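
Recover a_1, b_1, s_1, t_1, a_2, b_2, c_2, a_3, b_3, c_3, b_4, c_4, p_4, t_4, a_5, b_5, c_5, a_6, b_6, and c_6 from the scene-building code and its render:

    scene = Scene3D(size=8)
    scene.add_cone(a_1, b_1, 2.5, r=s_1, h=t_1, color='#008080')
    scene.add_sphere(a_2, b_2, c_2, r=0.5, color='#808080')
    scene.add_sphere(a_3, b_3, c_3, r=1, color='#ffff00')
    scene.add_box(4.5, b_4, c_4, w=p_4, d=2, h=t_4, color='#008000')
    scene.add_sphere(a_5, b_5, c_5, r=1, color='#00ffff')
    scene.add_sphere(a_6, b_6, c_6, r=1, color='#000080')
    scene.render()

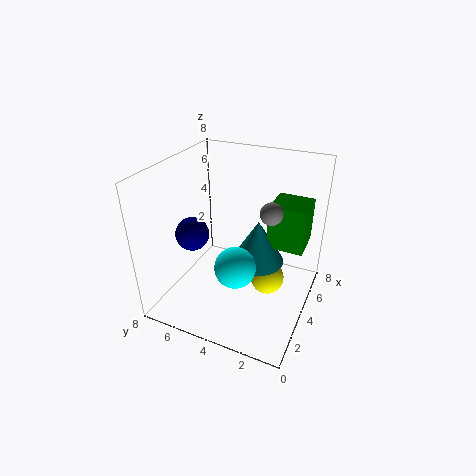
a_1 = 4.5, b_1 = 3, s_1 = 1.5, t_1 = 2.5, a_2 = 2, b_2 = 1.5, c_2 = 7, a_3 = 5, b_3 = 2.5, c_3 = 1, b_4 = 0.5, c_4 = 3.5, p_4 = 2, t_4 = 2.5, a_5 = 1.5, b_5 = 3, c_5 = 4, a_6 = 4, b_6 = 7, c_6 = 3.5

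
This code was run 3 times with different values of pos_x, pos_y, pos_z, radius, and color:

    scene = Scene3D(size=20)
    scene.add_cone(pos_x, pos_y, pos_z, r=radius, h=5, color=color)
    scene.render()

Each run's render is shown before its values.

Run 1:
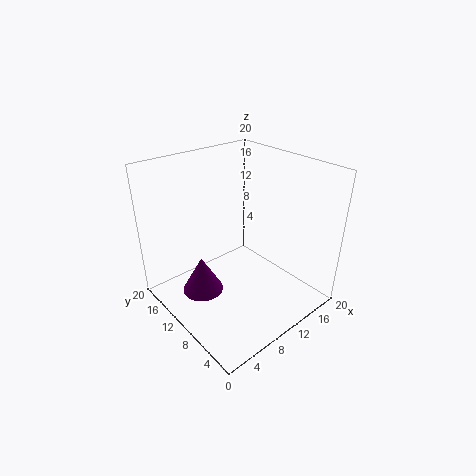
pos_x = 4.25; pos_y = 10.75; pos_z = 3.75; radius = 2.75; color = 'purple'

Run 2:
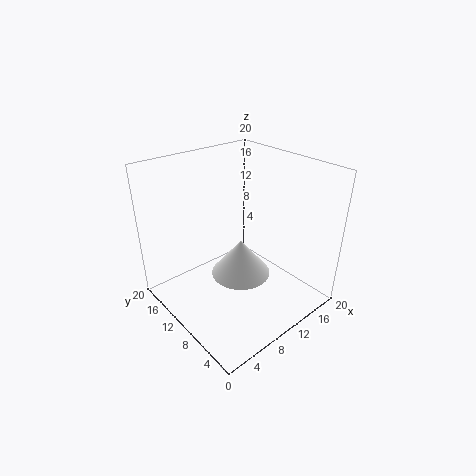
pos_x = 9; pos_y = 8.25; pos_z = 5.75; radius = 4; color = 'white'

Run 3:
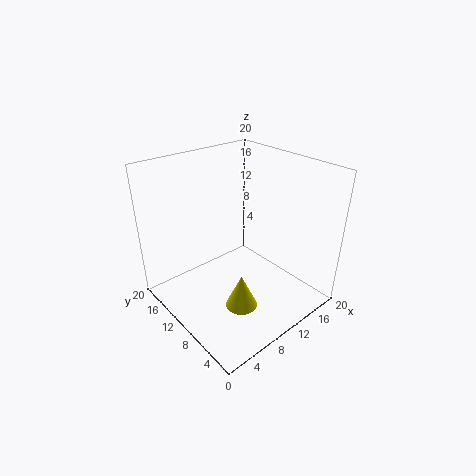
pos_x = 8.5; pos_y = 7.5; pos_z = 0.5; radius = 2.25; color = 'yellow'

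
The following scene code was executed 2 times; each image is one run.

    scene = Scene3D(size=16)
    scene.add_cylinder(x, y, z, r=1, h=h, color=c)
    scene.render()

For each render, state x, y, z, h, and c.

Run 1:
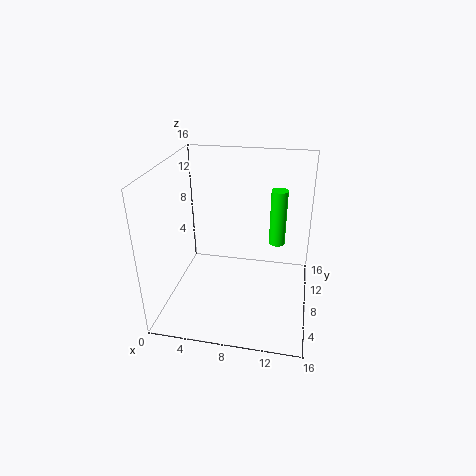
x = 12; y = 13; z = 5; h = 7; c = 'lime'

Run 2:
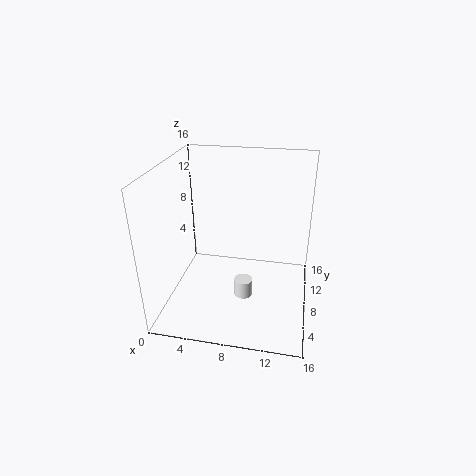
x = 9; y = 6; z = 2; h = 2; c = 'white'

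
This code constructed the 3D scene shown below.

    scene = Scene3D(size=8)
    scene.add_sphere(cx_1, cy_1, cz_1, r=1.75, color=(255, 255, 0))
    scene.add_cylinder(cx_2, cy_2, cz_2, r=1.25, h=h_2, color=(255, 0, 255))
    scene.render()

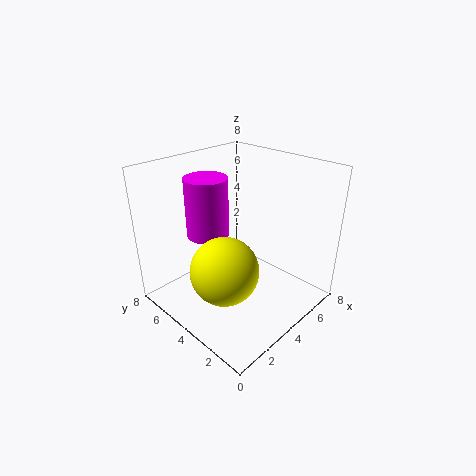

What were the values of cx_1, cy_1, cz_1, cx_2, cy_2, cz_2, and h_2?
cx_1 = 2
cy_1 = 3
cz_1 = 3.25
cx_2 = 3.75
cy_2 = 6.25
cz_2 = 3.5
h_2 = 3.5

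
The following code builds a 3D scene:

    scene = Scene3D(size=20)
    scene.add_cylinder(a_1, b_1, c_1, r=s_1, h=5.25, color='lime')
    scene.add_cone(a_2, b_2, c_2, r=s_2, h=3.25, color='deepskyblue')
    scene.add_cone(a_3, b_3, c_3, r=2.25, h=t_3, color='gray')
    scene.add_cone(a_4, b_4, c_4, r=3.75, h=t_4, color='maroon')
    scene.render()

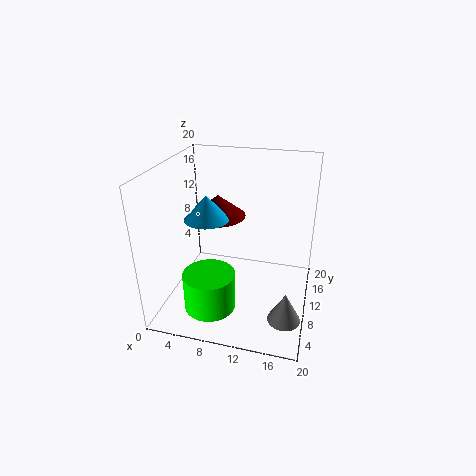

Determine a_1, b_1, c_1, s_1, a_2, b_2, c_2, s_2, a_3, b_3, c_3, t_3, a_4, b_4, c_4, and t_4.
a_1 = 7.25
b_1 = 5.25
c_1 = 1.5
s_1 = 3.5
a_2 = 6.25
b_2 = 8.25
c_2 = 13.25
s_2 = 3
a_3 = 17.5
b_3 = 6.25
c_3 = 0.25
t_3 = 4.25
a_4 = 7
b_4 = 10.75
c_4 = 12.75
t_4 = 3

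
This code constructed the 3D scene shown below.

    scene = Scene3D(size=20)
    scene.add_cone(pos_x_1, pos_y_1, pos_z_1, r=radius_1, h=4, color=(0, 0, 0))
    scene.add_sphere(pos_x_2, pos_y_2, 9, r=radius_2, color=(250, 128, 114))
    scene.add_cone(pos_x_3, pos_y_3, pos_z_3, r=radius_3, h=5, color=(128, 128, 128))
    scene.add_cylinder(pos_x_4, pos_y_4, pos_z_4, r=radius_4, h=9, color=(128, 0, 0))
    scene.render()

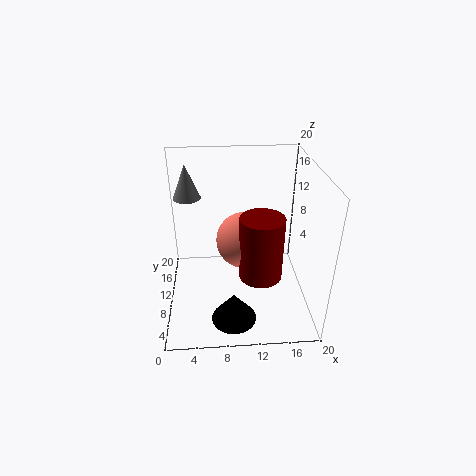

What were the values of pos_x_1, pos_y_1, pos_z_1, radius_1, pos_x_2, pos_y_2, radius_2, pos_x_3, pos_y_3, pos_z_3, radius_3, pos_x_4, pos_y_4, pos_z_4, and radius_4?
pos_x_1 = 9; pos_y_1 = 4; pos_z_1 = 1; radius_1 = 3; pos_x_2 = 11; pos_y_2 = 11; radius_2 = 4; pos_x_3 = 3; pos_y_3 = 15; pos_z_3 = 14; radius_3 = 2; pos_x_4 = 13; pos_y_4 = 8; pos_z_4 = 5; radius_4 = 3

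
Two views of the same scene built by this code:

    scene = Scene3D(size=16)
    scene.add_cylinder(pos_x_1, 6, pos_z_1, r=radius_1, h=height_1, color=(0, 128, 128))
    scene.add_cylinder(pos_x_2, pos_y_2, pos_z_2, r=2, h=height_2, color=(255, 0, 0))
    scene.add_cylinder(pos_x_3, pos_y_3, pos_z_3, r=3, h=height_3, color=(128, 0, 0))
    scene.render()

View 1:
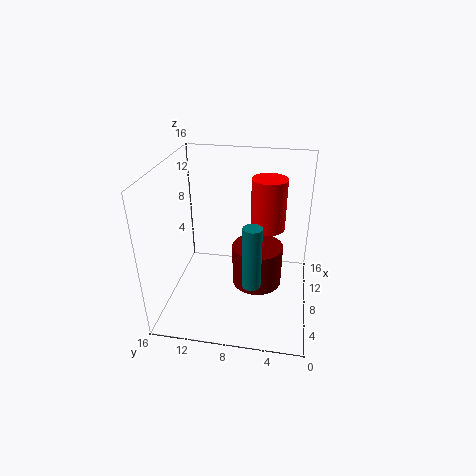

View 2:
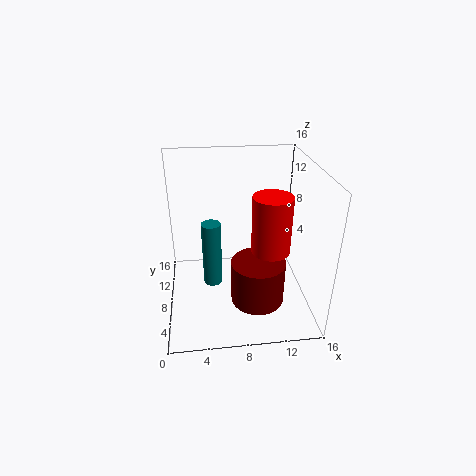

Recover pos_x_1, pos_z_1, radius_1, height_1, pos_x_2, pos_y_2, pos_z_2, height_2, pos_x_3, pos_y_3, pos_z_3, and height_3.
pos_x_1 = 5
pos_z_1 = 4
radius_1 = 1
height_1 = 7
pos_x_2 = 11
pos_y_2 = 5
pos_z_2 = 8
height_2 = 6
pos_x_3 = 10
pos_y_3 = 6
pos_z_3 = 1
height_3 = 5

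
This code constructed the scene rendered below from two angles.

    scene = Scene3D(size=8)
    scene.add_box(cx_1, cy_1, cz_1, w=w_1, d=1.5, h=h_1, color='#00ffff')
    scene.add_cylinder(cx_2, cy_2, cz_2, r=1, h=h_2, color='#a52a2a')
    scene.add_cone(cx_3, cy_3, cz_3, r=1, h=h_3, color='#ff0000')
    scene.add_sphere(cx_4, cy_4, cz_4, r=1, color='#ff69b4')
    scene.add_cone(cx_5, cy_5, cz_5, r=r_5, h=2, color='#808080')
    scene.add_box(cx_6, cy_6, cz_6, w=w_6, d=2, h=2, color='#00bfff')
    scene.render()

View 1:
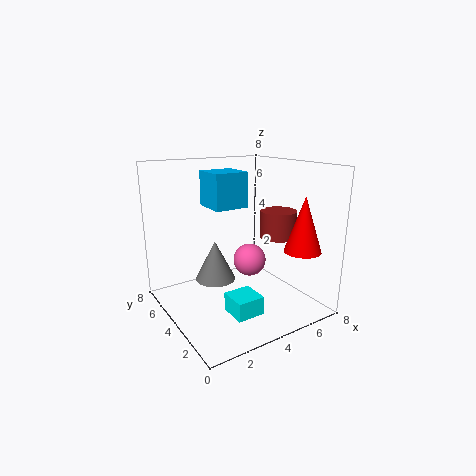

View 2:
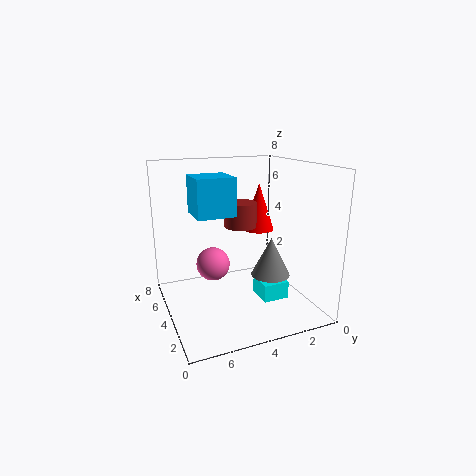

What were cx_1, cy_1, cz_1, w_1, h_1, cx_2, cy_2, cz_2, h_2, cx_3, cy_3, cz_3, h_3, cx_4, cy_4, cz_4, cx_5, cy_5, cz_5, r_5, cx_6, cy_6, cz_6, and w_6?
cx_1 = 2.5, cy_1 = 1.5, cz_1 = 0.5, w_1 = 1.5, h_1 = 1, cx_2 = 6, cy_2 = 3, cz_2 = 4, h_2 = 1.5, cx_3 = 6.5, cy_3 = 1.5, cz_3 = 3.5, h_3 = 3, cx_4 = 5.5, cy_4 = 5, cz_4 = 2, cx_5 = 2, cy_5 = 3, cz_5 = 2.5, r_5 = 1, cx_6 = 3, cy_6 = 4.5, cz_6 = 5.5, w_6 = 2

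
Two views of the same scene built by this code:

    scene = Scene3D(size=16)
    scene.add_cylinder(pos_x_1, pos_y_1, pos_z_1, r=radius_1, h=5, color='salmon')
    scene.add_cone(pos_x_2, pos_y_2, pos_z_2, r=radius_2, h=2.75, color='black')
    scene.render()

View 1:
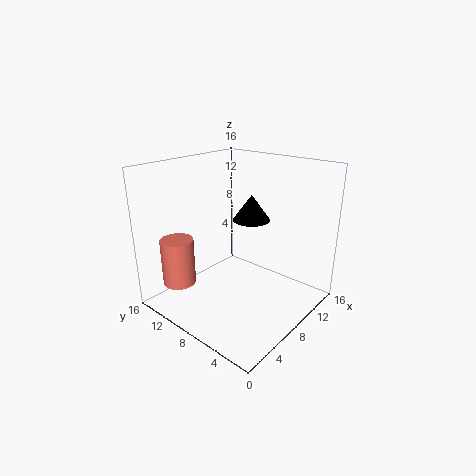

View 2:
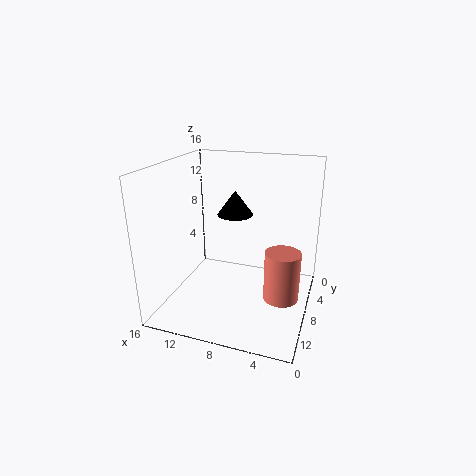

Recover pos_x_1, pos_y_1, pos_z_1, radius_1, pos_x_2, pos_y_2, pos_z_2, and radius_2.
pos_x_1 = 2.25
pos_y_1 = 11.5
pos_z_1 = 3.75
radius_1 = 1.75
pos_x_2 = 8.75
pos_y_2 = 6.75
pos_z_2 = 10.25
radius_2 = 2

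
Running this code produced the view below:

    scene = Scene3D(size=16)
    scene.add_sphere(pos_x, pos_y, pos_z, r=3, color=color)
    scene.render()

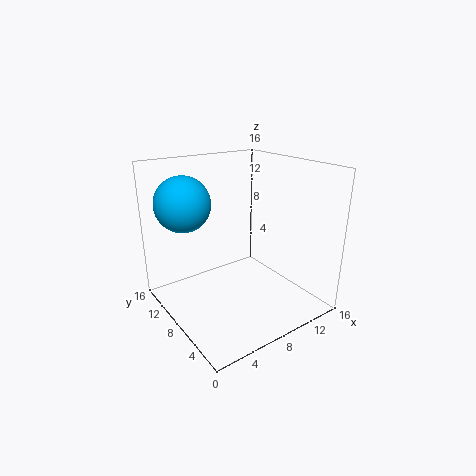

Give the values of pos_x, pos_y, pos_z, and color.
pos_x = 3
pos_y = 11
pos_z = 12
color = 'deepskyblue'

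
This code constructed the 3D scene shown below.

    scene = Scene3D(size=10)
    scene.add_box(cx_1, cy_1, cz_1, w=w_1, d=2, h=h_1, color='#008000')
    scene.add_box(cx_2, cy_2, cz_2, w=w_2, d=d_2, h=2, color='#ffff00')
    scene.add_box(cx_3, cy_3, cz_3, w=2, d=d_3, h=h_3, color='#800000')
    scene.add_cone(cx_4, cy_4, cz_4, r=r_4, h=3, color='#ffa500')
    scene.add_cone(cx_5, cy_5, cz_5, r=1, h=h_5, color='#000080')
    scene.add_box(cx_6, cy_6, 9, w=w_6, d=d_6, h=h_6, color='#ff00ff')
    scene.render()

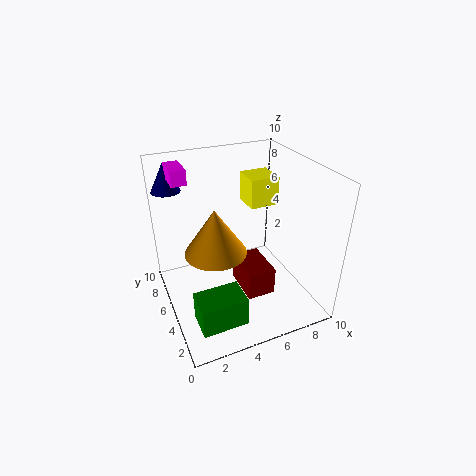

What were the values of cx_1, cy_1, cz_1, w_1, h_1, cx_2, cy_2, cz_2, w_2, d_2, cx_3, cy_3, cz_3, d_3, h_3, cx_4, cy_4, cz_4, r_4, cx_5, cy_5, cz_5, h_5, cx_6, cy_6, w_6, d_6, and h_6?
cx_1 = 1
cy_1 = 1
cz_1 = 1
w_1 = 3
h_1 = 2
cx_2 = 6
cy_2 = 5
cz_2 = 7
w_2 = 2
d_2 = 2
cx_3 = 5
cy_3 = 3
cz_3 = 1
d_3 = 3
h_3 = 2
cx_4 = 3
cy_4 = 4
cz_4 = 5
r_4 = 2
cx_5 = 1
cy_5 = 8
cz_5 = 8
h_5 = 2
cx_6 = 1
cy_6 = 6
w_6 = 1
d_6 = 2
h_6 = 1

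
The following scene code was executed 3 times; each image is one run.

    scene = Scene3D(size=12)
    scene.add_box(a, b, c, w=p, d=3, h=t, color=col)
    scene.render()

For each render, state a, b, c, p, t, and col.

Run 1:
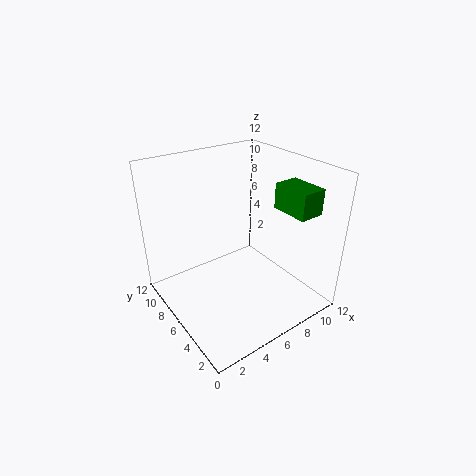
a = 8, b = 1, c = 9, p = 2, t = 2, col = 'green'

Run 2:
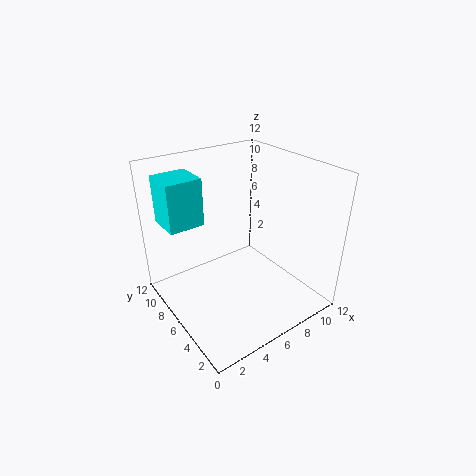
a = 1, b = 8, c = 7, p = 3, t = 4, col = 'cyan'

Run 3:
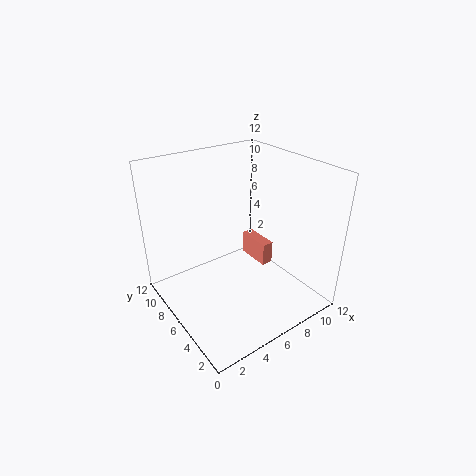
a = 8, b = 5, c = 3, p = 1, t = 2, col = 'salmon'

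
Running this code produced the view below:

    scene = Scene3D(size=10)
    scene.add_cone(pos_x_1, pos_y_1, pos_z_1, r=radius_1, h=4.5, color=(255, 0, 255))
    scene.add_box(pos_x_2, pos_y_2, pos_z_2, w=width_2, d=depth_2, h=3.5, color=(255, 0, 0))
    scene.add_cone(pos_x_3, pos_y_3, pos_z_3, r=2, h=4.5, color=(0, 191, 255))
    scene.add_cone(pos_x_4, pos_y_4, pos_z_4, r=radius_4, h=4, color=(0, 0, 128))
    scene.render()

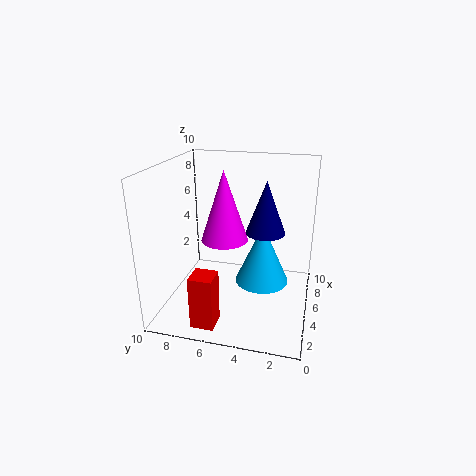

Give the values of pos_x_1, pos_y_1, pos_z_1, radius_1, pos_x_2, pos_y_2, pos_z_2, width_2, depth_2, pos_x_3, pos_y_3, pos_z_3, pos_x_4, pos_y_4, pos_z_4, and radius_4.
pos_x_1 = 3.5; pos_y_1 = 5.5; pos_z_1 = 5.5; radius_1 = 1.5; pos_x_2 = 0.5; pos_y_2 = 5.5; pos_z_2 = 0.5; width_2 = 1.5; depth_2 = 1.5; pos_x_3 = 6.5; pos_y_3 = 3.5; pos_z_3 = 1; pos_x_4 = 7.5; pos_y_4 = 3.5; pos_z_4 = 4.5; radius_4 = 1.5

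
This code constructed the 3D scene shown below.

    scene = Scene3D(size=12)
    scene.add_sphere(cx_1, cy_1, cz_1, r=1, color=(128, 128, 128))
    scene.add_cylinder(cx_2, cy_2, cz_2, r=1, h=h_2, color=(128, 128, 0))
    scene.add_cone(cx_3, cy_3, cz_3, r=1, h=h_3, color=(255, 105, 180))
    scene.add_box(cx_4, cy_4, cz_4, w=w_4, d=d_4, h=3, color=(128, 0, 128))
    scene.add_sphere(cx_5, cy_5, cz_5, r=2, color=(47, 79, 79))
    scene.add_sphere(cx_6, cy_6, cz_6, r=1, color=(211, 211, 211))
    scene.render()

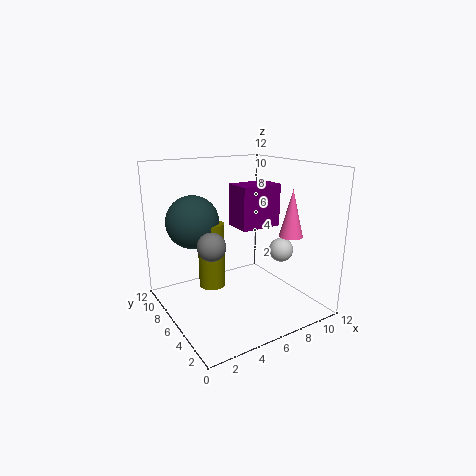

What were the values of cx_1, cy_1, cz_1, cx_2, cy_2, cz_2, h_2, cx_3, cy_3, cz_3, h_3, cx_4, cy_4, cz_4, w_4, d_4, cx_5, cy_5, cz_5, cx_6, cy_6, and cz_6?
cx_1 = 2
cy_1 = 3
cz_1 = 7
cx_2 = 3
cy_2 = 5
cz_2 = 3
h_2 = 5
cx_3 = 10
cy_3 = 4
cz_3 = 6
h_3 = 4
cx_4 = 4
cy_4 = 2
cz_4 = 8
w_4 = 3
d_4 = 2
cx_5 = 2
cy_5 = 6
cz_5 = 8
cx_6 = 9
cy_6 = 4
cz_6 = 5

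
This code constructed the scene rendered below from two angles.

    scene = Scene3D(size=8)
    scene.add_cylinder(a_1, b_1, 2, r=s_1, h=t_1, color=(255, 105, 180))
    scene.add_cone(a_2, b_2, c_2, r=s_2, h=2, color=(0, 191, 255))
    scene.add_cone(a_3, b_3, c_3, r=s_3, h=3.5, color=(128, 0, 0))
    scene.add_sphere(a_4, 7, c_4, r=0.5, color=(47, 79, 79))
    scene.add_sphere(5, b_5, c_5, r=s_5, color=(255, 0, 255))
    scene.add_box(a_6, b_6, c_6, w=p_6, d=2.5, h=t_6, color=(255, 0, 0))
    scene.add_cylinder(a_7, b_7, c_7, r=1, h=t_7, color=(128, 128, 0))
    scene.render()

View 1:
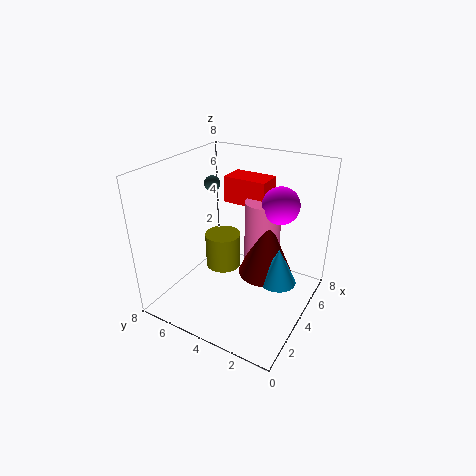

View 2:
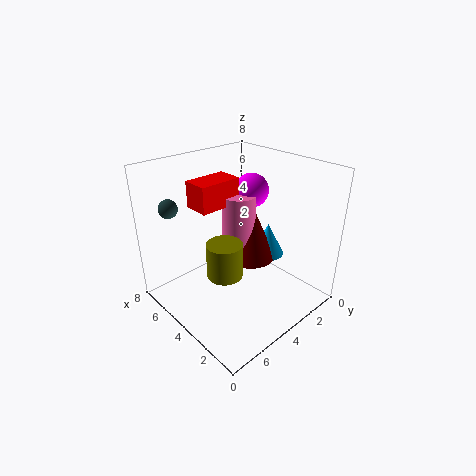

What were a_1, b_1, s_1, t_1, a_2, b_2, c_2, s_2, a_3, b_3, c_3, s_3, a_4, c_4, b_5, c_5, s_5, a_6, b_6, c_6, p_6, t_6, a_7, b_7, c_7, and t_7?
a_1 = 5; b_1 = 3; s_1 = 1; t_1 = 4; a_2 = 4; b_2 = 1.5; c_2 = 2; s_2 = 1; a_3 = 4.5; b_3 = 2.5; c_3 = 2; s_3 = 1.5; a_4 = 6; c_4 = 6; b_5 = 2; c_5 = 6; s_5 = 1; a_6 = 5; b_6 = 3; c_6 = 5.5; p_6 = 1.5; t_6 = 1.5; a_7 = 4; b_7 = 5; c_7 = 2; t_7 = 2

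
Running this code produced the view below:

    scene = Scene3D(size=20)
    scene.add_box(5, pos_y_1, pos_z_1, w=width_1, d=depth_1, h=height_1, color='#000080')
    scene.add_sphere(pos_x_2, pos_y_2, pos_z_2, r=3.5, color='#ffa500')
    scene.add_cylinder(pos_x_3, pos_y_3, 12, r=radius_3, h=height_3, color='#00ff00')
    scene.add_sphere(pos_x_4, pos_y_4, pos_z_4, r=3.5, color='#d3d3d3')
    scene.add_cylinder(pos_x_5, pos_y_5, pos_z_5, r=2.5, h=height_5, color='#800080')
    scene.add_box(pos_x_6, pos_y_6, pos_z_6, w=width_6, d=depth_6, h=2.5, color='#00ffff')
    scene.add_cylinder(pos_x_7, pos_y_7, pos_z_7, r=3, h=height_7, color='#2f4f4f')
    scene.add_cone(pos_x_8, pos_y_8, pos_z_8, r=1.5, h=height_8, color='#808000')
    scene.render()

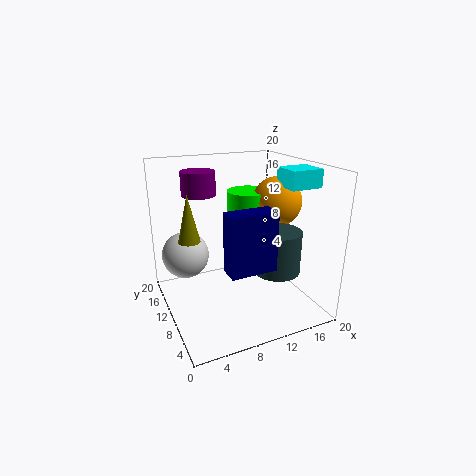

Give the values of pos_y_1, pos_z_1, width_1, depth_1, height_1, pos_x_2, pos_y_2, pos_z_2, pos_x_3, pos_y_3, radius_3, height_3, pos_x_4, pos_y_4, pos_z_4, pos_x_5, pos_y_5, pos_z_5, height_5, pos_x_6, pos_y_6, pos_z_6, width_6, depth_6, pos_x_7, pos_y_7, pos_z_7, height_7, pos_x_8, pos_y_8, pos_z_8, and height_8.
pos_y_1 = 0.5; pos_z_1 = 9.5; width_1 = 5.5; depth_1 = 2.5; height_1 = 7; pos_x_2 = 16; pos_y_2 = 10; pos_z_2 = 14.5; pos_x_3 = 12.5; pos_y_3 = 12; radius_3 = 3; height_3 = 4; pos_x_4 = 4; pos_y_4 = 16; pos_z_4 = 6; pos_x_5 = 6.5; pos_y_5 = 16; pos_z_5 = 15; height_5 = 3.5; pos_x_6 = 15.5; pos_y_6 = 5.5; pos_z_6 = 17; width_6 = 4.5; depth_6 = 4; pos_x_7 = 13; pos_y_7 = 4.5; pos_z_7 = 7; height_7 = 5.5; pos_x_8 = 3.5; pos_y_8 = 11.5; pos_z_8 = 10; height_8 = 6.5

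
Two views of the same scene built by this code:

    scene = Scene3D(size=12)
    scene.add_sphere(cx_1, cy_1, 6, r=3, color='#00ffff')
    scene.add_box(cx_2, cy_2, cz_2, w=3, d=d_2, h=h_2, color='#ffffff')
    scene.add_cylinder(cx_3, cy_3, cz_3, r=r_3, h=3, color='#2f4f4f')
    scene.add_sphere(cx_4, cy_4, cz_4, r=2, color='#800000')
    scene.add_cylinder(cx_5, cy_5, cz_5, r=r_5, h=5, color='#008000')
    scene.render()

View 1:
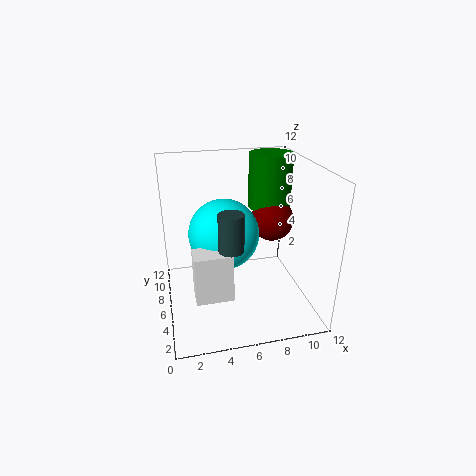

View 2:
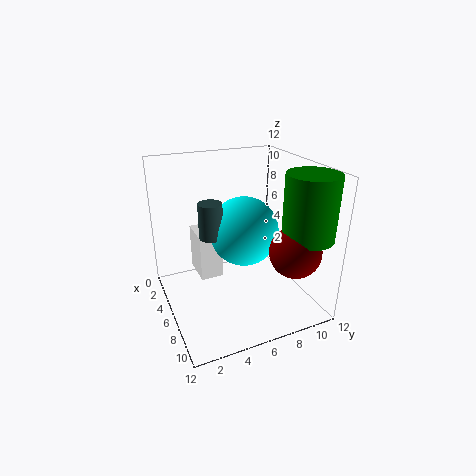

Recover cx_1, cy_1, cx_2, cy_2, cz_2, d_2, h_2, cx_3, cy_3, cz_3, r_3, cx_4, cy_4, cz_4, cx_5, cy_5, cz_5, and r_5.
cx_1 = 5
cy_1 = 7
cx_2 = 2
cy_2 = 3
cz_2 = 2
d_2 = 2
h_2 = 4
cx_3 = 5
cy_3 = 4
cz_3 = 6
r_3 = 1
cx_4 = 10
cy_4 = 9
cz_4 = 6
cx_5 = 10
cy_5 = 10
cz_5 = 7
r_5 = 2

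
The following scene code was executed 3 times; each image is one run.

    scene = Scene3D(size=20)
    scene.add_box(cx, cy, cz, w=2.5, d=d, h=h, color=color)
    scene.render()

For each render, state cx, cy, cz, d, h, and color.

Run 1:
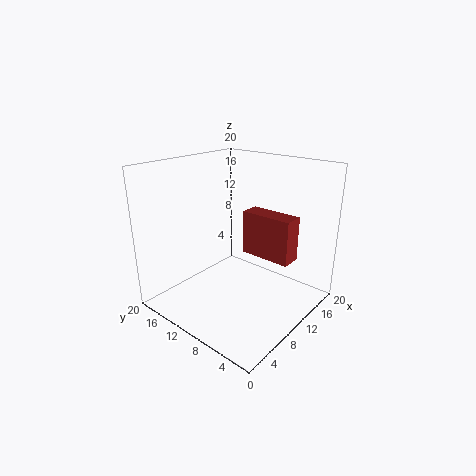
cx = 8, cy = 1, cz = 9.5, d = 6.5, h = 5.5, color = 'brown'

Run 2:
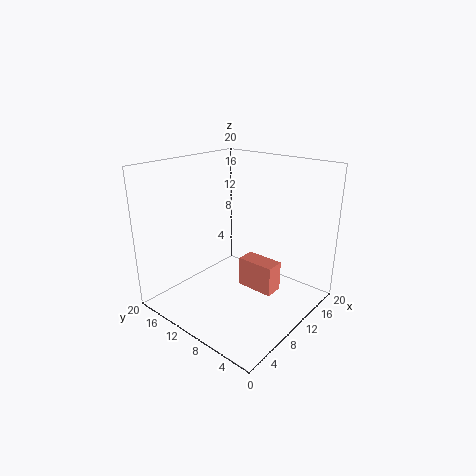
cx = 8.5, cy = 3.5, cz = 4, d = 5, h = 4, color = 'salmon'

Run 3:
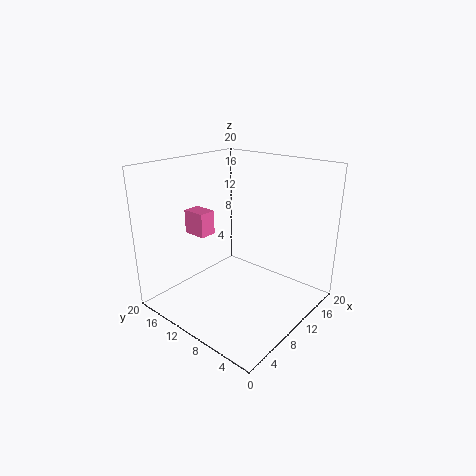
cx = 7.5, cy = 14.5, cz = 9.5, d = 3.5, h = 3.5, color = 'hotpink'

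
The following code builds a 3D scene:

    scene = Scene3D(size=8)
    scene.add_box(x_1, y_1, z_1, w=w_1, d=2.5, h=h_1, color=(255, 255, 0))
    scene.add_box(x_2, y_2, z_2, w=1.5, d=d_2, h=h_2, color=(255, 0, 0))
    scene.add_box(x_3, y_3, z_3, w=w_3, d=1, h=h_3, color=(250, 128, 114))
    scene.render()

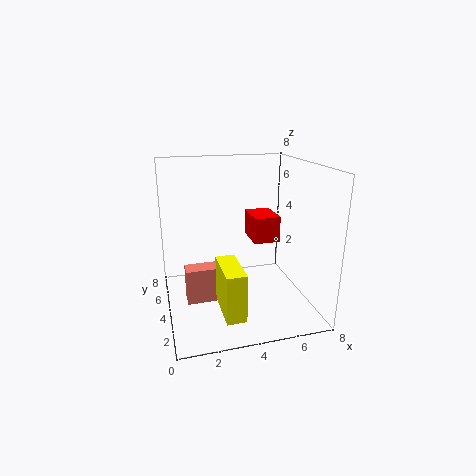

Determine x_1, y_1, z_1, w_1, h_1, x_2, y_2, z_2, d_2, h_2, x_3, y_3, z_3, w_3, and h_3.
x_1 = 2.5
y_1 = 0.5
z_1 = 1
w_1 = 1
h_1 = 2.5
x_2 = 5
y_2 = 4
z_2 = 3.5
d_2 = 2
h_2 = 1.5
x_3 = 1
y_3 = 3.5
z_3 = 0.5
w_3 = 2
h_3 = 2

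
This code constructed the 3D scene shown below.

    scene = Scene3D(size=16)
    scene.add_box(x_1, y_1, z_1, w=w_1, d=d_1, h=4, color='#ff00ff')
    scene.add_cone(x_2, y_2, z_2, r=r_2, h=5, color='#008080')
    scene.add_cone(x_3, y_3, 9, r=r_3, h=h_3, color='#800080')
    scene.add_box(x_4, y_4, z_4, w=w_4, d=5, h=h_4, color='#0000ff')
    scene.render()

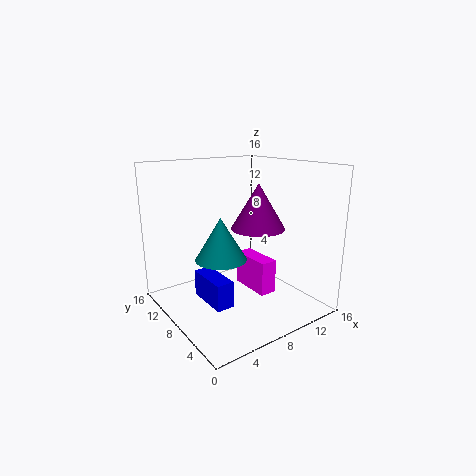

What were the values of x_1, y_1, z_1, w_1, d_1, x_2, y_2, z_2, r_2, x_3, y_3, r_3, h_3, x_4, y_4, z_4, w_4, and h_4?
x_1 = 10
y_1 = 6
z_1 = 1
w_1 = 2
d_1 = 5
x_2 = 7
y_2 = 10
z_2 = 5
r_2 = 3
x_3 = 10
y_3 = 7
r_3 = 3
h_3 = 5
x_4 = 4
y_4 = 6
z_4 = 1
w_4 = 2
h_4 = 3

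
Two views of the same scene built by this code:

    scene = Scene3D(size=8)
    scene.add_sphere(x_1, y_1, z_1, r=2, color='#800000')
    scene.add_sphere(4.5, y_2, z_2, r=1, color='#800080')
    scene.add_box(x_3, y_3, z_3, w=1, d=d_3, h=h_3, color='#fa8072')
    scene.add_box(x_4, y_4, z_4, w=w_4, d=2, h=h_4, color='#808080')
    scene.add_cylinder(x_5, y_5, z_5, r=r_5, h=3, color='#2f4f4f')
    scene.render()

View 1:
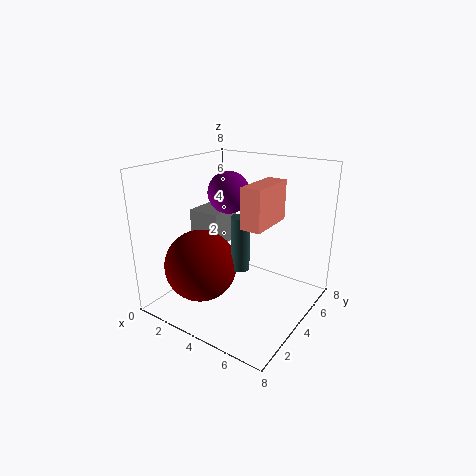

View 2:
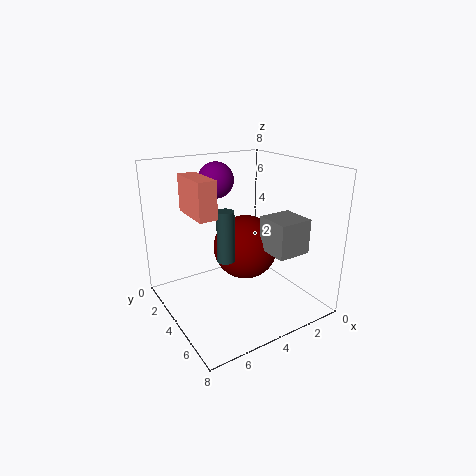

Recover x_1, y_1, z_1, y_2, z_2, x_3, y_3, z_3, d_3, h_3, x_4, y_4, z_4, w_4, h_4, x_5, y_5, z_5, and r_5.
x_1 = 2.5; y_1 = 2.5; z_1 = 2.5; y_2 = 2.5; z_2 = 7; x_3 = 5.5; y_3 = 2; z_3 = 5.5; d_3 = 2.5; h_3 = 2; x_4 = 0.5; y_4 = 4; z_4 = 3; w_4 = 2; h_4 = 2; x_5 = 4.5; y_5 = 3.5; z_5 = 2.5; r_5 = 0.5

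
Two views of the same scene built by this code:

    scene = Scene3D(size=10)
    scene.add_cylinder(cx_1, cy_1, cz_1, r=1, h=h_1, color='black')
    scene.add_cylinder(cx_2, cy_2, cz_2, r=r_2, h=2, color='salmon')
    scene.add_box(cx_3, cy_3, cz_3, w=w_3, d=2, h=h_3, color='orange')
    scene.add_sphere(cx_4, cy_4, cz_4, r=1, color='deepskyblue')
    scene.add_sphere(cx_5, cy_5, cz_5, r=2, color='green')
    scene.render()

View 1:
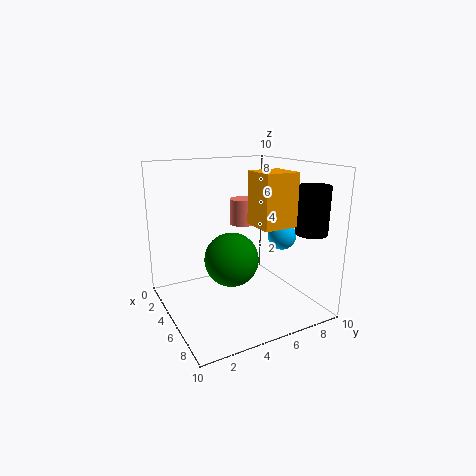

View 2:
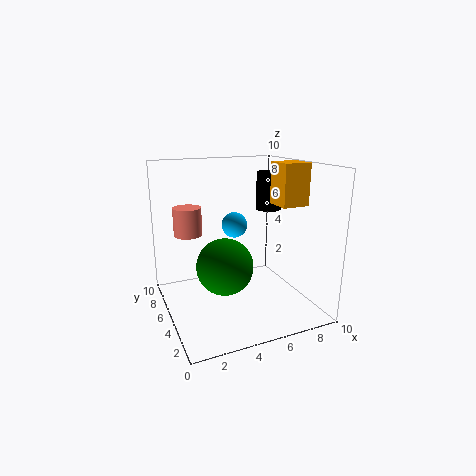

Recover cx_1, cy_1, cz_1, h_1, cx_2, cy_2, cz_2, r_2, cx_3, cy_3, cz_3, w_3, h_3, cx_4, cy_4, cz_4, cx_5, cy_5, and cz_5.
cx_1 = 9; cy_1 = 8; cz_1 = 6; h_1 = 3; cx_2 = 2; cy_2 = 7; cz_2 = 5; r_2 = 1; cx_3 = 8; cy_3 = 4; cz_3 = 7; w_3 = 2; h_3 = 3; cx_4 = 6; cy_4 = 8; cz_4 = 5; cx_5 = 4; cy_5 = 5; cz_5 = 3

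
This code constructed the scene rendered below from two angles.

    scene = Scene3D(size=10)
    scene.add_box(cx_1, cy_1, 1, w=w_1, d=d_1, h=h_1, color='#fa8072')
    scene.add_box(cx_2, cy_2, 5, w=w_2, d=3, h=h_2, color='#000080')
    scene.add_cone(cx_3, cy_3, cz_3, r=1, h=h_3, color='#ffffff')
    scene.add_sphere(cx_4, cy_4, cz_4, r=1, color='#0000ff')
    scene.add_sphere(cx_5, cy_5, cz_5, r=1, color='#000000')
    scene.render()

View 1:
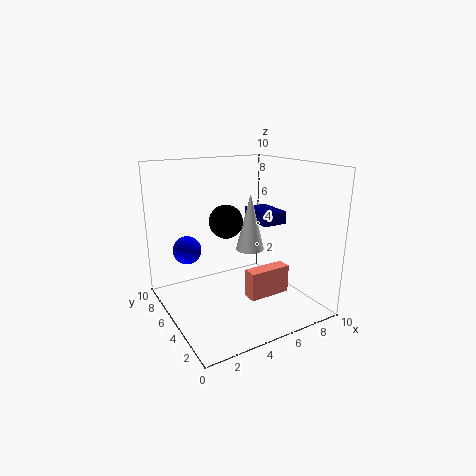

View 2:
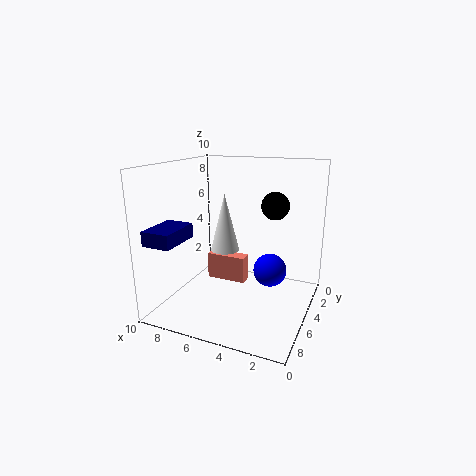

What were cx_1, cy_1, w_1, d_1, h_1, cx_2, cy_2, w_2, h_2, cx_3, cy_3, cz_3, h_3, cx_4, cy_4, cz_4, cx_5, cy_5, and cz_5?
cx_1 = 5
cy_1 = 3
w_1 = 3
d_1 = 1
h_1 = 2
cx_2 = 8
cy_2 = 6
w_2 = 2
h_2 = 1
cx_3 = 6
cy_3 = 5
cz_3 = 4
h_3 = 4
cx_4 = 2
cy_4 = 7
cz_4 = 4
cx_5 = 3
cy_5 = 3
cz_5 = 7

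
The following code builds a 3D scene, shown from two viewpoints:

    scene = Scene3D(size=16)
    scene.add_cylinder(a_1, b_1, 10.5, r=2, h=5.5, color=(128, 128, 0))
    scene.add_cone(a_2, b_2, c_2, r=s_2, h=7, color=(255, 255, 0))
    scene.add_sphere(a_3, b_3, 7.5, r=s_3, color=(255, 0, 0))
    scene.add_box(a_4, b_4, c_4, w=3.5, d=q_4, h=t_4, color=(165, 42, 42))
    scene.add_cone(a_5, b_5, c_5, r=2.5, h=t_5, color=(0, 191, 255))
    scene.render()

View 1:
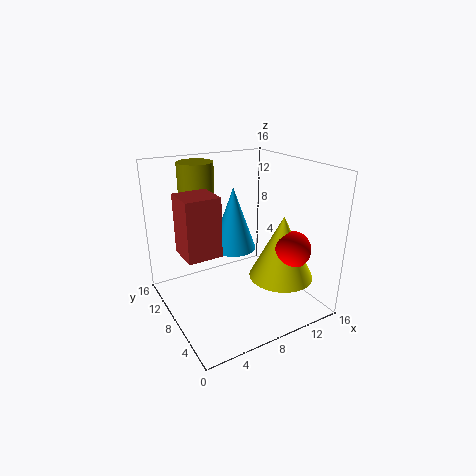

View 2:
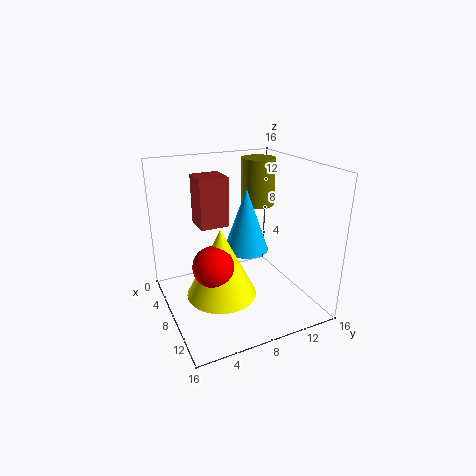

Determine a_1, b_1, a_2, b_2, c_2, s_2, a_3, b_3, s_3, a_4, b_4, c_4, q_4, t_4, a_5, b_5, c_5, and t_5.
a_1 = 5; b_1 = 12; a_2 = 11.5; b_2 = 4.5; c_2 = 4; s_2 = 3.5; a_3 = 12; b_3 = 3.5; s_3 = 2; a_4 = 1; b_4 = 5; c_4 = 8; q_4 = 3.5; t_4 = 6; a_5 = 8; b_5 = 9; c_5 = 6.5; t_5 = 7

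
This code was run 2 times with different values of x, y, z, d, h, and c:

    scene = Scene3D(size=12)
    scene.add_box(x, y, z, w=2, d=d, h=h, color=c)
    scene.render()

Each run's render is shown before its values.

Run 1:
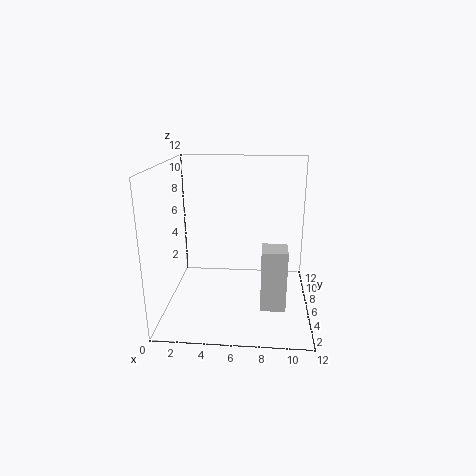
x = 8, y = 3, z = 1, d = 2, h = 5, c = 'lightgray'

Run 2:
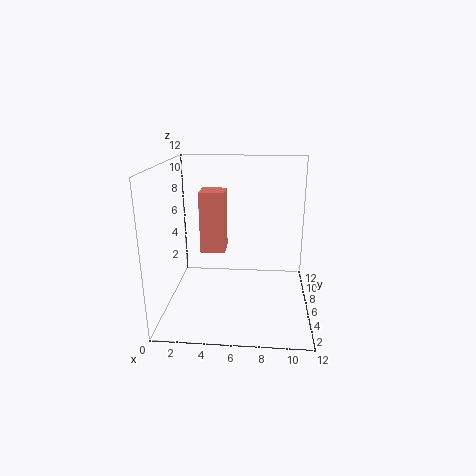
x = 3, y = 5, z = 5, d = 2, h = 5, c = 'salmon'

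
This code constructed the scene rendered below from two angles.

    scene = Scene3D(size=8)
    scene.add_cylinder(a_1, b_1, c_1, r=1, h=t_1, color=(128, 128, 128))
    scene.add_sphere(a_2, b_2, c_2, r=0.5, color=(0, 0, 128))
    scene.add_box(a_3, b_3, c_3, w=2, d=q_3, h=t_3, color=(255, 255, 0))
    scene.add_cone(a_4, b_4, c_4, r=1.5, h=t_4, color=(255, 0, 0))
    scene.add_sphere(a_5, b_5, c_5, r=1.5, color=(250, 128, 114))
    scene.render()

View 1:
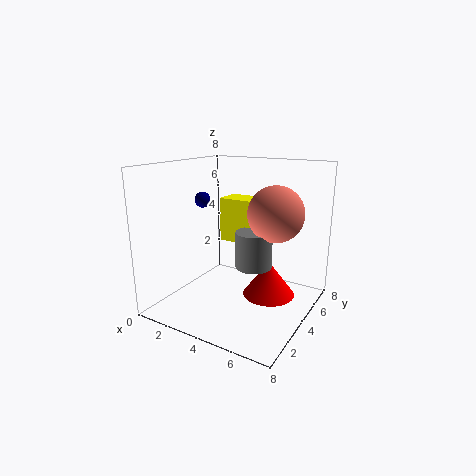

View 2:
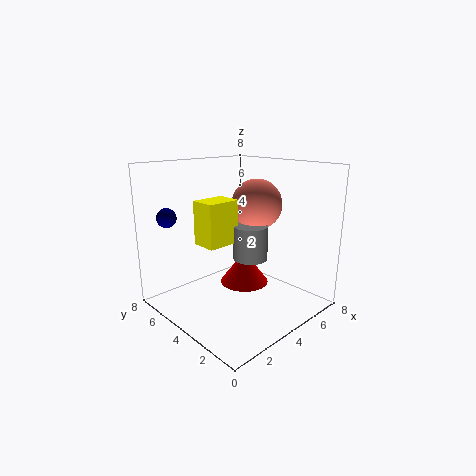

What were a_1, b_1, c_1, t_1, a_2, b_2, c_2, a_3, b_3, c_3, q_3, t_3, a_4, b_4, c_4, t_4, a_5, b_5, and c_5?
a_1 = 5, b_1 = 4, c_1 = 2.5, t_1 = 2, a_2 = 0.5, b_2 = 5.5, c_2 = 5.5, a_3 = 2.5, b_3 = 4.5, c_3 = 3.5, q_3 = 1.5, t_3 = 2.5, a_4 = 5.5, b_4 = 5, c_4 = 0.5, t_4 = 2, a_5 = 6, b_5 = 4.5, c_5 = 5.5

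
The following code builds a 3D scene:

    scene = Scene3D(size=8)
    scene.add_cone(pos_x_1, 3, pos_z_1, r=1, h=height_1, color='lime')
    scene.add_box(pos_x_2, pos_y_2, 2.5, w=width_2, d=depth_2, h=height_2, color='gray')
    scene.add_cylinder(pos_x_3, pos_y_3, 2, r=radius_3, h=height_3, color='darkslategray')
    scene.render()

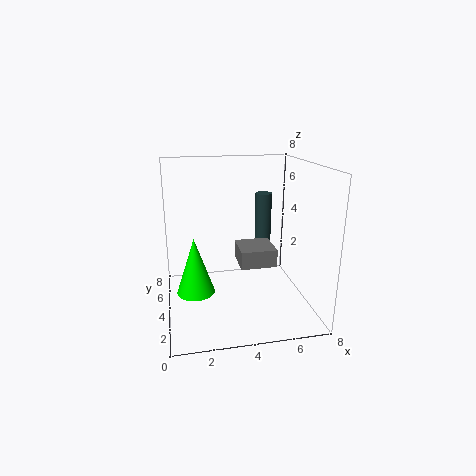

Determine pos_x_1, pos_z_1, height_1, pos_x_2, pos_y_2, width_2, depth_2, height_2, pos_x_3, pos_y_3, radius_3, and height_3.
pos_x_1 = 1.5
pos_z_1 = 1.5
height_1 = 3
pos_x_2 = 4
pos_y_2 = 3
width_2 = 2
depth_2 = 2
height_2 = 1
pos_x_3 = 6
pos_y_3 = 6
radius_3 = 0.5
height_3 = 4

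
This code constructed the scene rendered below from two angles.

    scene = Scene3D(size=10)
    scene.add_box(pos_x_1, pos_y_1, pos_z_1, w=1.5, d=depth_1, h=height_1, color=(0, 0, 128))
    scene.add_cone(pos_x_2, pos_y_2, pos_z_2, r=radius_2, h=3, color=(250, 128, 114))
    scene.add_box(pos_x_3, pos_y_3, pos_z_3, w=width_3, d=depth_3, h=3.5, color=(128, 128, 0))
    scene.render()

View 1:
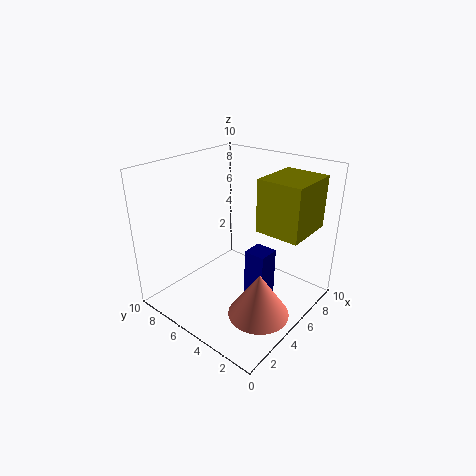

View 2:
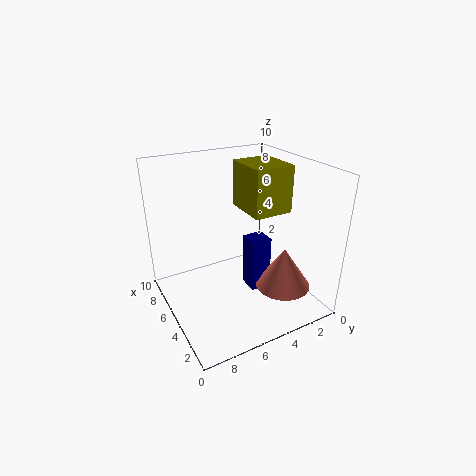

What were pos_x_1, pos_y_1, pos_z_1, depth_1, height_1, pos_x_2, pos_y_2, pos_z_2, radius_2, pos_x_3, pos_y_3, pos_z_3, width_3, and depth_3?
pos_x_1 = 4.5, pos_y_1 = 2.5, pos_z_1 = 0.5, depth_1 = 1.5, height_1 = 4, pos_x_2 = 3.5, pos_y_2 = 2, pos_z_2 = 1, radius_2 = 2, pos_x_3 = 5, pos_y_3 = 0.5, pos_z_3 = 6, width_3 = 3.5, depth_3 = 3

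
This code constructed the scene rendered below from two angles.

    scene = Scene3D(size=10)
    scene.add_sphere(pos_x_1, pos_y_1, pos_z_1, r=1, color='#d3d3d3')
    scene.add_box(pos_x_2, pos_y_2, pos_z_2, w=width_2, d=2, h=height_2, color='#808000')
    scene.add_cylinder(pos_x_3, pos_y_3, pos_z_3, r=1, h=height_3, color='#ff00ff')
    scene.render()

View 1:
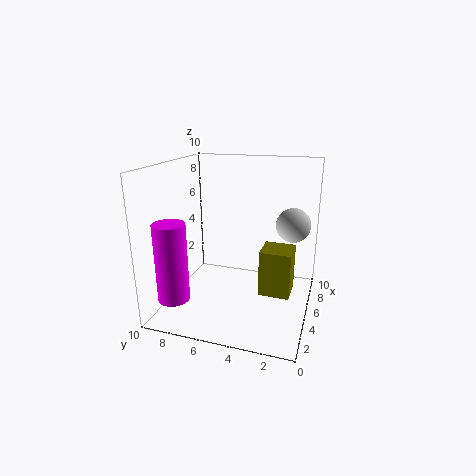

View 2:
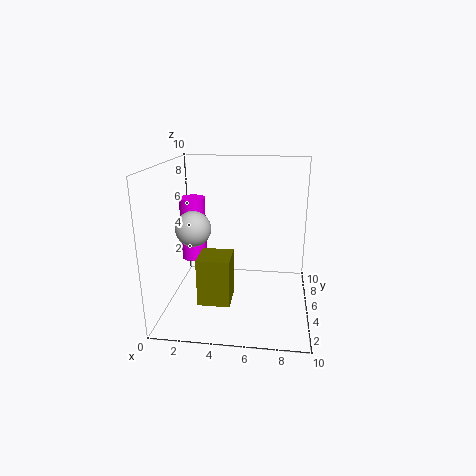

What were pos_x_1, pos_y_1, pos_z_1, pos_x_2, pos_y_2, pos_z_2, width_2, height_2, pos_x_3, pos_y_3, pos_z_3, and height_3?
pos_x_1 = 3, pos_y_1 = 1, pos_z_1 = 7, pos_x_2 = 3, pos_y_2 = 1, pos_z_2 = 2, width_2 = 2, height_2 = 3, pos_x_3 = 1, pos_y_3 = 8, pos_z_3 = 2, height_3 = 5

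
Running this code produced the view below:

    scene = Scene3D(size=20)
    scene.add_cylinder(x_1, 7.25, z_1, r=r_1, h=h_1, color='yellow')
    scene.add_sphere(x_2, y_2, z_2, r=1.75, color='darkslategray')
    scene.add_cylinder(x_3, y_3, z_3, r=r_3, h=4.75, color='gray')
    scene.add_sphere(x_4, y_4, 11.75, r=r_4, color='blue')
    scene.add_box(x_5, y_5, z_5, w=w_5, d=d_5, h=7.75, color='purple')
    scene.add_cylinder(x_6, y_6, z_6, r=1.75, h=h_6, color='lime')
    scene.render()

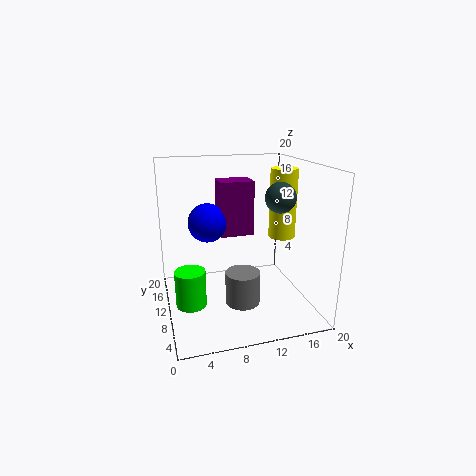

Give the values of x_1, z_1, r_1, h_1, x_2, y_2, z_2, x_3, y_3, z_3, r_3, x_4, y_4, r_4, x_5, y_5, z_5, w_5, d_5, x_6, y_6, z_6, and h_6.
x_1 = 15.25; z_1 = 10.75; r_1 = 1.75; h_1 = 9; x_2 = 12.75; y_2 = 2.5; z_2 = 17.25; x_3 = 10.5; y_3 = 9.25; z_3 = 0.25; r_3 = 2.5; x_4 = 6.25; y_4 = 12.5; r_4 = 2.75; x_5 = 8; y_5 = 11.25; z_5 = 9.75; w_5 = 4.75; d_5 = 3.75; x_6 = 2.25; y_6 = 2.75; z_6 = 5.25; h_6 = 4.25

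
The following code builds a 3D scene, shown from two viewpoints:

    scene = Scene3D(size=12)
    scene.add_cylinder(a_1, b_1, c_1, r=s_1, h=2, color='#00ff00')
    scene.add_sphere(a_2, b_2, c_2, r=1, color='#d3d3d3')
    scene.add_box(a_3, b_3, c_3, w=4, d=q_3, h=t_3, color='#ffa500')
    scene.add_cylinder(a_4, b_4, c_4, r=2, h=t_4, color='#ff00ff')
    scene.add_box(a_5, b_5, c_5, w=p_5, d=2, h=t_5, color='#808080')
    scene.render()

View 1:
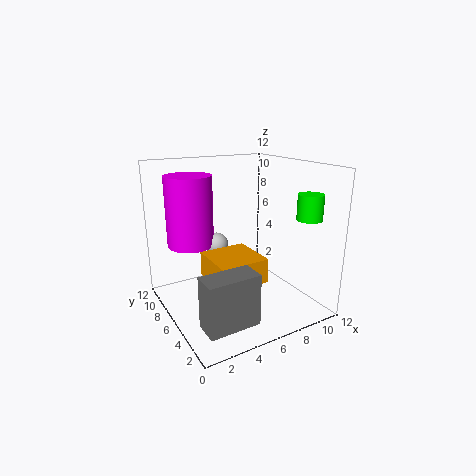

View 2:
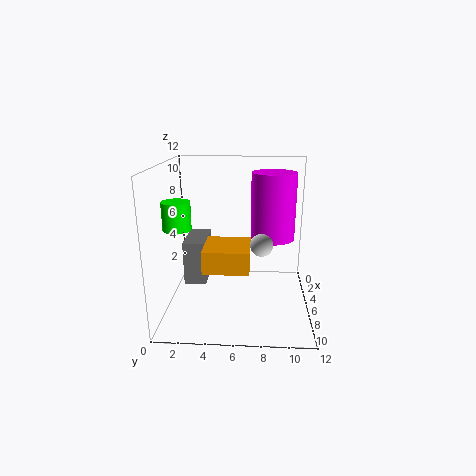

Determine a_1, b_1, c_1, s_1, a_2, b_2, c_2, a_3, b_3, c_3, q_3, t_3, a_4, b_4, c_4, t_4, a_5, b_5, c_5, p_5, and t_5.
a_1 = 10
b_1 = 2
c_1 = 8
s_1 = 1
a_2 = 5
b_2 = 8
c_2 = 5
a_3 = 3
b_3 = 3
c_3 = 3
q_3 = 4
t_3 = 2
a_4 = 3
b_4 = 9
c_4 = 5
t_4 = 6
a_5 = 1
b_5 = 1
c_5 = 1
p_5 = 4
t_5 = 4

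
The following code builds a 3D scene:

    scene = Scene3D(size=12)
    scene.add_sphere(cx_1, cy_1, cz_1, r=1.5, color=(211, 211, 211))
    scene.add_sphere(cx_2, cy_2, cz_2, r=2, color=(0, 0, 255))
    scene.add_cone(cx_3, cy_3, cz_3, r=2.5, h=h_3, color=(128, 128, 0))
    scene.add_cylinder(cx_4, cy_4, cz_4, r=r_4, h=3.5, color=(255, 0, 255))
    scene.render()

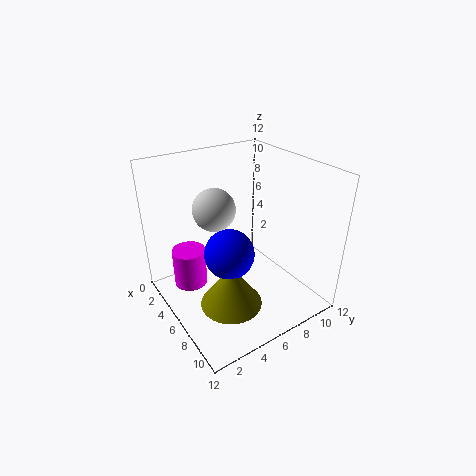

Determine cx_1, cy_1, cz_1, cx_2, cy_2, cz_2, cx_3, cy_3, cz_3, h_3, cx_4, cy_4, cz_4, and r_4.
cx_1 = 7.5; cy_1 = 3; cz_1 = 10; cx_2 = 7; cy_2 = 4.5; cz_2 = 5.5; cx_3 = 8; cy_3 = 4; cz_3 = 1.5; h_3 = 3.5; cx_4 = 2.5; cy_4 = 3; cz_4 = 0.5; r_4 = 1.5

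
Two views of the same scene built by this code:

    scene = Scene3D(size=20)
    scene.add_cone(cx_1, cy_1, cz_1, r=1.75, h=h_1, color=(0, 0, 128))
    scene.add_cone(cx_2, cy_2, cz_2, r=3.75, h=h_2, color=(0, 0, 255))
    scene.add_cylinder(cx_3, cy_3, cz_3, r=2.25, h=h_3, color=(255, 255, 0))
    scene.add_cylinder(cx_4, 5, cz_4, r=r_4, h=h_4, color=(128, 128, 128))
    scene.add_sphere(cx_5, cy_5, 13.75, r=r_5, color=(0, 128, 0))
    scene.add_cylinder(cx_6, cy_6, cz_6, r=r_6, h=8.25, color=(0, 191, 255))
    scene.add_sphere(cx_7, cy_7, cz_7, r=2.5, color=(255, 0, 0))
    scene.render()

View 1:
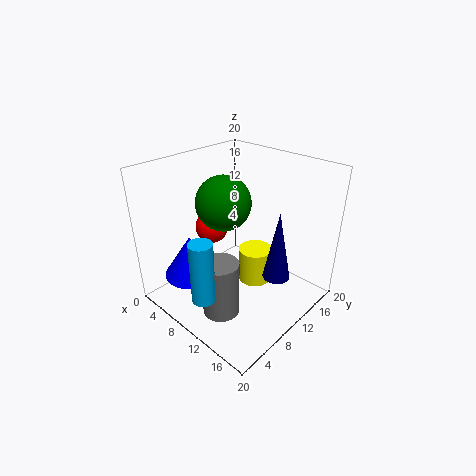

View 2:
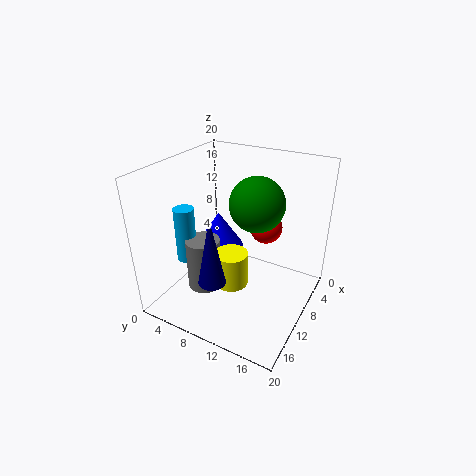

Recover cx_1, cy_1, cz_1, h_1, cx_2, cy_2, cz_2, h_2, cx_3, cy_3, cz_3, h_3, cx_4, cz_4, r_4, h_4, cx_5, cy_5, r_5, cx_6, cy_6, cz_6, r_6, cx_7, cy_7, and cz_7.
cx_1 = 16.75; cy_1 = 10; cz_1 = 7; h_1 = 9; cx_2 = 6.25; cy_2 = 4.5; cz_2 = 5.25; h_2 = 5.75; cx_3 = 12.75; cy_3 = 10.5; cz_3 = 4.5; h_3 = 4.75; cx_4 = 11.5; cz_4 = 1.25; r_4 = 2.5; h_4 = 7.75; cx_5 = 6.25; cy_5 = 11; r_5 = 4; cx_6 = 11.5; cy_6 = 2; cz_6 = 5; r_6 = 1.5; cx_7 = 3.25; cy_7 = 11.25; cz_7 = 8.75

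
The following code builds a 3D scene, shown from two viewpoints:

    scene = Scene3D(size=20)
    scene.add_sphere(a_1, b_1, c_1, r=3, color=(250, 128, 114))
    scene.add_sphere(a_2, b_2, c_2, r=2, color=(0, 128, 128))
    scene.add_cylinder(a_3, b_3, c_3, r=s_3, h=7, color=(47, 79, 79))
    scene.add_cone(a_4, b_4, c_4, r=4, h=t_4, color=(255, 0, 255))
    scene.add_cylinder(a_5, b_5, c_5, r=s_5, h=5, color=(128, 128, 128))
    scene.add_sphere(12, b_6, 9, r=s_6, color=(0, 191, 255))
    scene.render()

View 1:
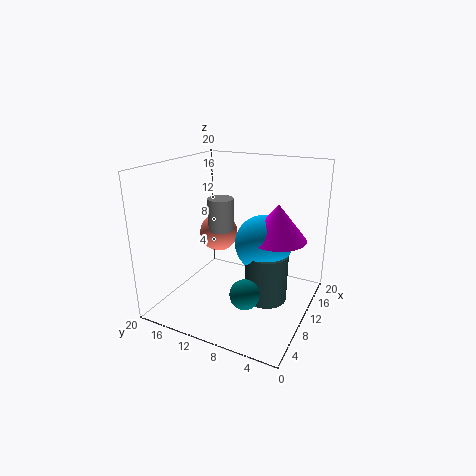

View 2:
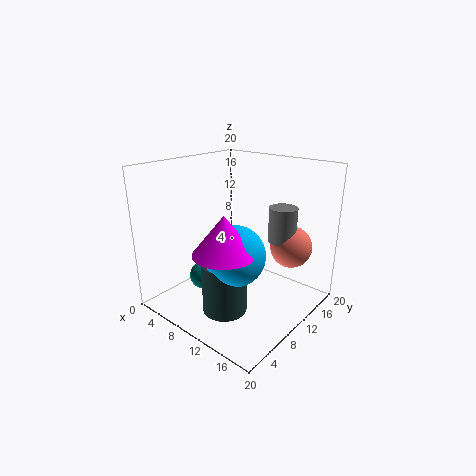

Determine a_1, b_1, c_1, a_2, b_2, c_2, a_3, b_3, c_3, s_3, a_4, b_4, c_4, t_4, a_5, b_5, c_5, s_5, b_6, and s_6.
a_1 = 15, b_1 = 16, c_1 = 8, a_2 = 6, b_2 = 7, c_2 = 4, a_3 = 11, b_3 = 6, c_3 = 1, s_3 = 3, a_4 = 12, b_4 = 5, c_4 = 10, t_4 = 5, a_5 = 14, b_5 = 15, c_5 = 9, s_5 = 2, b_6 = 7, s_6 = 4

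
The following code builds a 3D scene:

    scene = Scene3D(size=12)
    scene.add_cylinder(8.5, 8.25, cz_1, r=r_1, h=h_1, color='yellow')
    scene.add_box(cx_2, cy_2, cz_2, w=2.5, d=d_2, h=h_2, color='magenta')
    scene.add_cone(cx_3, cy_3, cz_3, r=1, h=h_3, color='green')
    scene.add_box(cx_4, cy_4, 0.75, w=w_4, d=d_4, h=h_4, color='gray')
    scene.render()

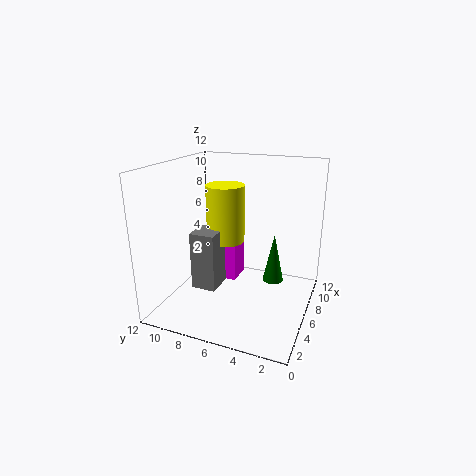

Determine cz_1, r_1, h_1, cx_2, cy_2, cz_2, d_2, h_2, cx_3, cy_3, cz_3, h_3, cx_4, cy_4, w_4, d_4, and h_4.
cz_1 = 4.5, r_1 = 1.75, h_1 = 5.25, cx_2 = 8.25, cy_2 = 7.25, cz_2 = 0.5, d_2 = 2.25, h_2 = 4, cx_3 = 10.25, cy_3 = 4, cz_3 = 0.25, h_3 = 4.75, cx_4 = 5.25, cy_4 = 8, w_4 = 2.5, d_4 = 2.25, h_4 = 5.25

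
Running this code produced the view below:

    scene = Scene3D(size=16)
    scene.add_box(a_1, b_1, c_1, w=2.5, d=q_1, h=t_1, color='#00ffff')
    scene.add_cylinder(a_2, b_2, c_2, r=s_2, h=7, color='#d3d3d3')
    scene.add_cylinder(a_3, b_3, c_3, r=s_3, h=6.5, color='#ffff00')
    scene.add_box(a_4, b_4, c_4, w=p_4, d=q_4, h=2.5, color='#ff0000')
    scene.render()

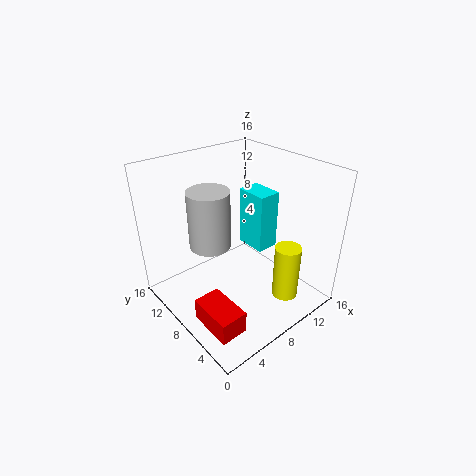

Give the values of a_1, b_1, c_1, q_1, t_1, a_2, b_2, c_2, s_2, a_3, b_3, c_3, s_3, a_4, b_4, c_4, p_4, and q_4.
a_1 = 9.5; b_1 = 6; c_1 = 6.5; q_1 = 3.5; t_1 = 6.5; a_2 = 7; b_2 = 12; c_2 = 5.5; s_2 = 2.5; a_3 = 12; b_3 = 4; c_3 = 0.5; s_3 = 1.5; a_4 = 1.5; b_4 = 2.5; c_4 = 0.5; p_4 = 3; q_4 = 5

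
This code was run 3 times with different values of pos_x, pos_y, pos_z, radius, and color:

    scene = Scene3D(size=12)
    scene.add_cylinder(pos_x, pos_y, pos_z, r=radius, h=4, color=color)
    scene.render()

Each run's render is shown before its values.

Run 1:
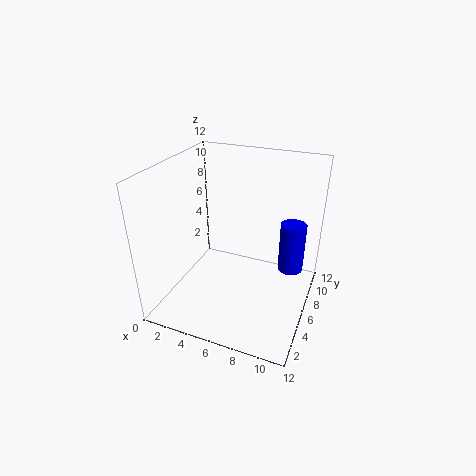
pos_x = 10.5, pos_y = 6.25, pos_z = 4, radius = 1, color = 'blue'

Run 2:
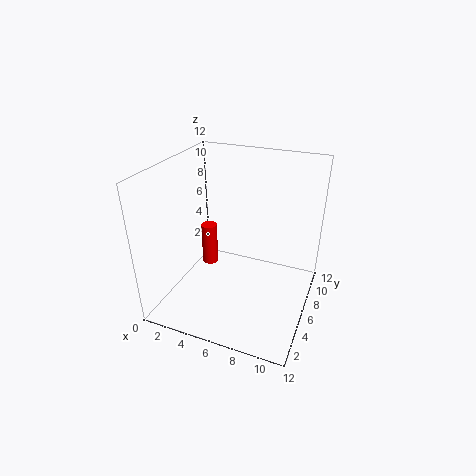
pos_x = 2, pos_y = 8.5, pos_z = 1.25, radius = 0.75, color = 'red'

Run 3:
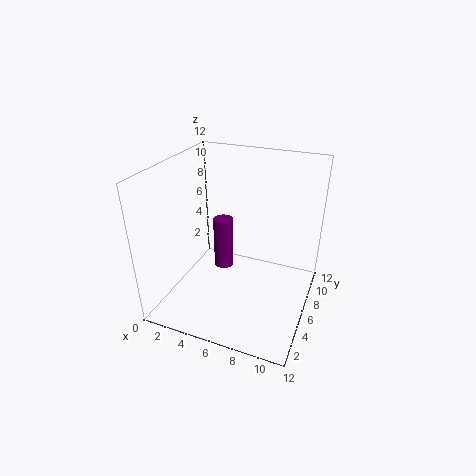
pos_x = 5.5, pos_y = 4.25, pos_z = 4.5, radius = 0.75, color = 'purple'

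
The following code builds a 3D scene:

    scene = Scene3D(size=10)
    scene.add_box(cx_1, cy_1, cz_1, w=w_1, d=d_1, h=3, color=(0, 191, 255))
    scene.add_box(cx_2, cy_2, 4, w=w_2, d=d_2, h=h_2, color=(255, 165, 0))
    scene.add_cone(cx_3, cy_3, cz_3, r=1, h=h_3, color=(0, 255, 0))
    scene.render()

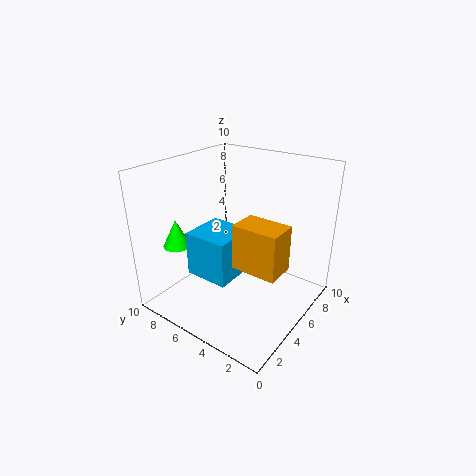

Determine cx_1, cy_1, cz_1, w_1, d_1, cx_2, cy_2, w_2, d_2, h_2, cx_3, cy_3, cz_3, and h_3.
cx_1 = 2; cy_1 = 4; cz_1 = 3; w_1 = 3; d_1 = 3; cx_2 = 3; cy_2 = 1; w_2 = 2; d_2 = 3; h_2 = 3; cx_3 = 3; cy_3 = 9; cz_3 = 4; h_3 = 2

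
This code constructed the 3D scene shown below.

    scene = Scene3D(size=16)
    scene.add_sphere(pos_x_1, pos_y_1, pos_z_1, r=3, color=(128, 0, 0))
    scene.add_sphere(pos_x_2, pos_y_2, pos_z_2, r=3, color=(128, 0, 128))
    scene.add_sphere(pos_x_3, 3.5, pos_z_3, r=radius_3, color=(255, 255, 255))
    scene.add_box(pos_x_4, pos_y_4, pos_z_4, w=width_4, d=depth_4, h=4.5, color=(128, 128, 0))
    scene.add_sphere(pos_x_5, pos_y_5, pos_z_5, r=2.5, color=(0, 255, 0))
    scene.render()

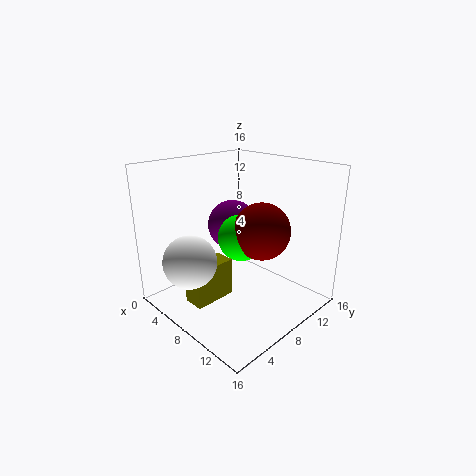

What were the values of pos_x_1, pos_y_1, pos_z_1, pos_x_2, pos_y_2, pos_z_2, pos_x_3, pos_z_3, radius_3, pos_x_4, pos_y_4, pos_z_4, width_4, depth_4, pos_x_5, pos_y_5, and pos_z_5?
pos_x_1 = 11, pos_y_1 = 8.5, pos_z_1 = 9.5, pos_x_2 = 4.5, pos_y_2 = 10.5, pos_z_2 = 8, pos_x_3 = 5, pos_z_3 = 5.5, radius_3 = 3, pos_x_4 = 4.5, pos_y_4 = 3, pos_z_4 = 0.5, width_4 = 2.5, depth_4 = 5, pos_x_5 = 9, pos_y_5 = 7.5, pos_z_5 = 8.5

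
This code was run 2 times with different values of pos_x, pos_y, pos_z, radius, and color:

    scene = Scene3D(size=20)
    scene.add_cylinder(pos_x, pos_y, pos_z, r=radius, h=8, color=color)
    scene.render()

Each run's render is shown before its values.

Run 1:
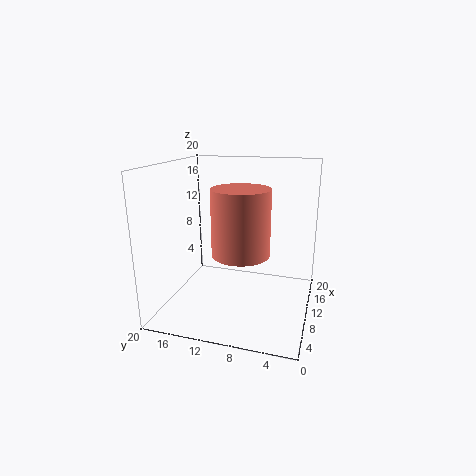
pos_x = 4.5; pos_y = 8; pos_z = 10; radius = 3.5; color = 'salmon'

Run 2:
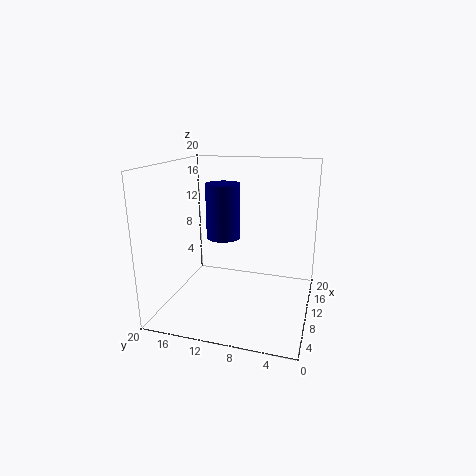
pos_x = 12.5; pos_y = 13; pos_z = 9; radius = 2.5; color = 'navy'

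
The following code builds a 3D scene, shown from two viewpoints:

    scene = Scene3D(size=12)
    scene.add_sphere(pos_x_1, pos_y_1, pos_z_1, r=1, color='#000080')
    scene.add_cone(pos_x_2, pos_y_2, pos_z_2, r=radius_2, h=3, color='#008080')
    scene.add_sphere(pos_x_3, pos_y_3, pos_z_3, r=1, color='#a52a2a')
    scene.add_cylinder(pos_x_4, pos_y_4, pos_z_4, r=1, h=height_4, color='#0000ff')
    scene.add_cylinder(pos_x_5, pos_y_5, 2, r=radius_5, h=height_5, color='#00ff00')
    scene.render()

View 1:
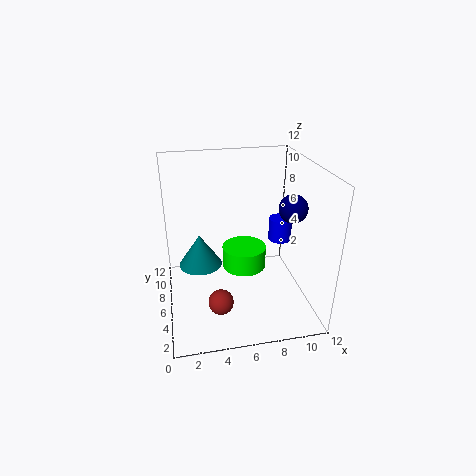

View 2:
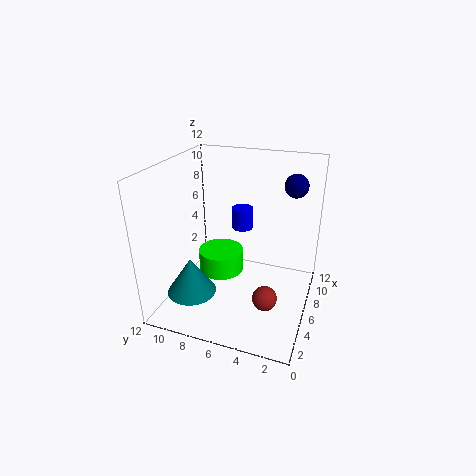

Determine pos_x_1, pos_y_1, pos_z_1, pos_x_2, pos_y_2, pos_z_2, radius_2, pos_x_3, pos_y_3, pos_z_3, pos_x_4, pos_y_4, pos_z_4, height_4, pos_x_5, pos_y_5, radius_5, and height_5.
pos_x_1 = 9, pos_y_1 = 2, pos_z_1 = 10, pos_x_2 = 3, pos_y_2 = 9, pos_z_2 = 2, radius_2 = 2, pos_x_3 = 4, pos_y_3 = 3, pos_z_3 = 2, pos_x_4 = 10, pos_y_4 = 7, pos_z_4 = 5, height_4 = 2, pos_x_5 = 7, pos_y_5 = 8, radius_5 = 2, height_5 = 2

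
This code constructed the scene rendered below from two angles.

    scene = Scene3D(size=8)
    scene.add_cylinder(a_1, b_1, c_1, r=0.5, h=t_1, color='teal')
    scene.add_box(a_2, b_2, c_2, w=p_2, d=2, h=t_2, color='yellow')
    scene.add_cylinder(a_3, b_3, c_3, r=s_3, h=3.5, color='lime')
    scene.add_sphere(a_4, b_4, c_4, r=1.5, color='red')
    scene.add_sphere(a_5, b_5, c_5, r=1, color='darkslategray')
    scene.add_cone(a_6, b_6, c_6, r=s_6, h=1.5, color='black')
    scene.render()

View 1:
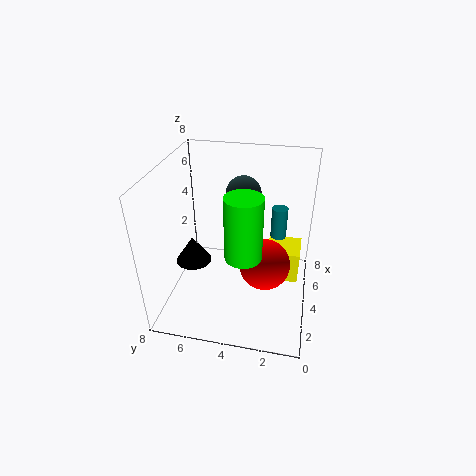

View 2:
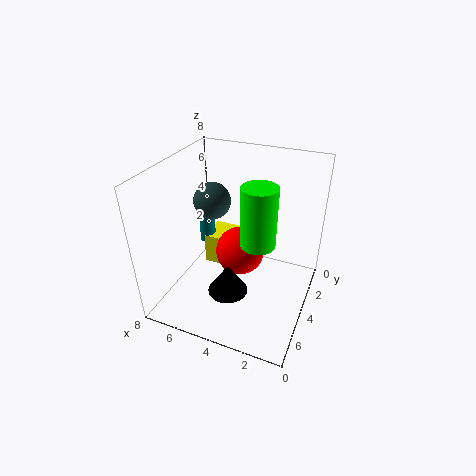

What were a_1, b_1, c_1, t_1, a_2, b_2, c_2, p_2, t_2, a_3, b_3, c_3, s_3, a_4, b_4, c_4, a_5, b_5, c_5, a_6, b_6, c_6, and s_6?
a_1 = 7; b_1 = 2; c_1 = 2; t_1 = 2.5; a_2 = 5; b_2 = 0.5; c_2 = 0.5; p_2 = 2; t_2 = 2; a_3 = 3; b_3 = 3.5; c_3 = 3.5; s_3 = 1; a_4 = 4.5; b_4 = 2.5; c_4 = 2; a_5 = 5.5; b_5 = 4; c_5 = 6; a_6 = 3.5; b_6 = 6.5; c_6 = 2.5; s_6 = 1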